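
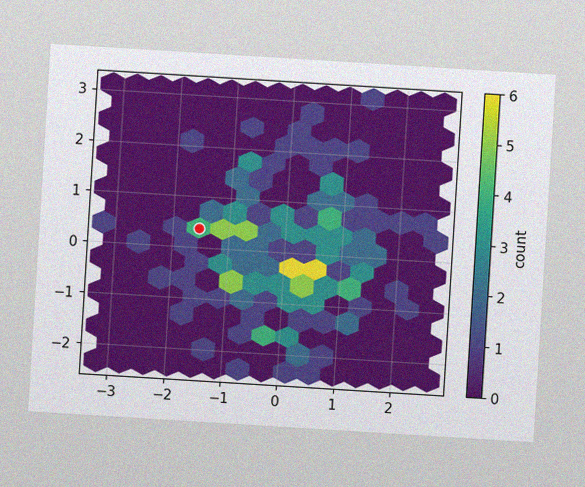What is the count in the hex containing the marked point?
The chart is tilted about 4° clockwise, with some photo noise. The marked hex reads 4 on the colorbar.

4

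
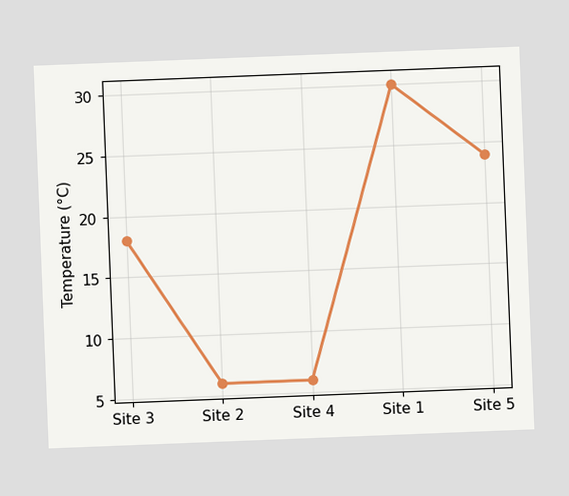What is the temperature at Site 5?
The chart is tilted about 2° counter-clockwise. At Site 5, the line is at 24°C.

24°C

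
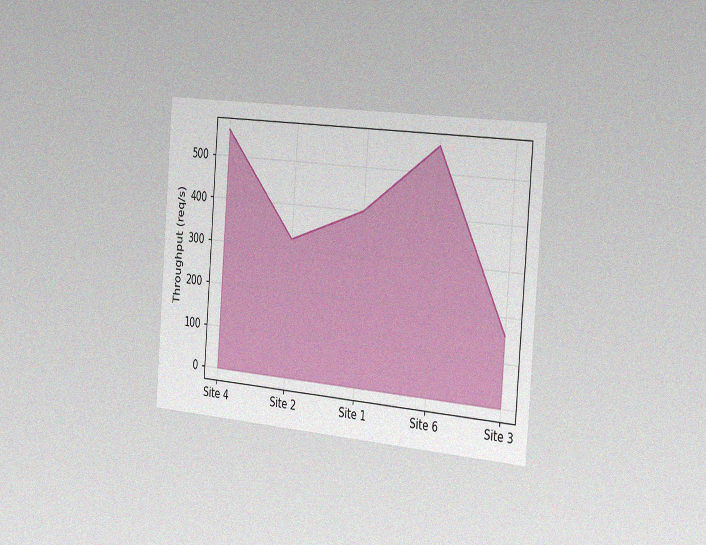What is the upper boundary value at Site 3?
The chart is tilted about 4° clockwise and viewed slightly from the right, with some photo noise. At Site 3 the upper boundary is at 160req/s.

160req/s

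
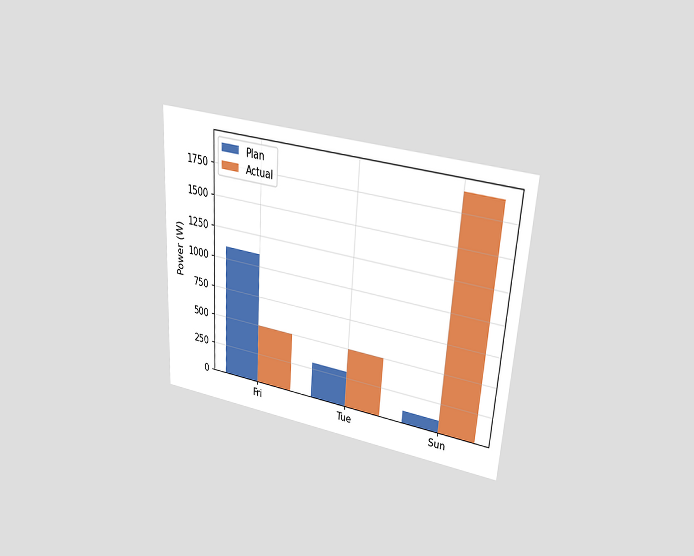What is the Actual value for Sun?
1900W

The chart is tilted about 4° clockwise and viewed at a slight angle. The Actual bar at Sun reaches 1900W on the y-axis.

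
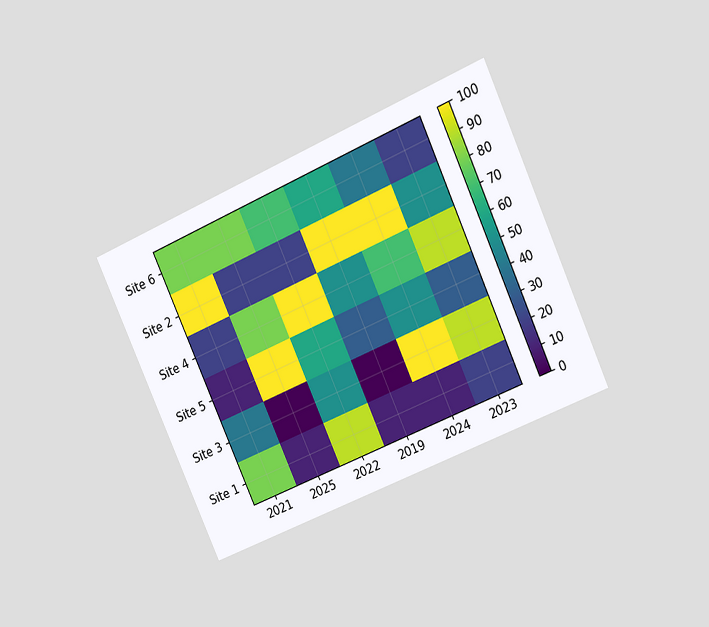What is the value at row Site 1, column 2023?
20

The chart is tilted about 24° counter-clockwise and viewed at a slight angle. Matching cell (Site 1, 2023) against the colorbar gives 20.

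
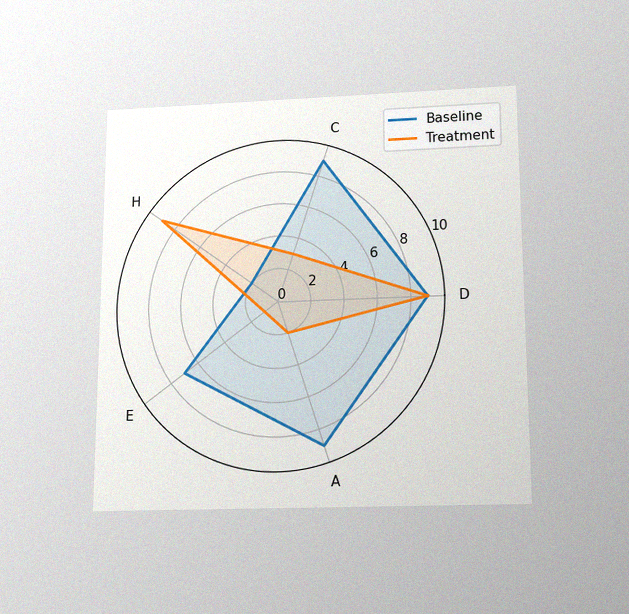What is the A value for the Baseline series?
The chart is viewed slightly from below, with some photo noise. On the A axis, Baseline reaches 9.

9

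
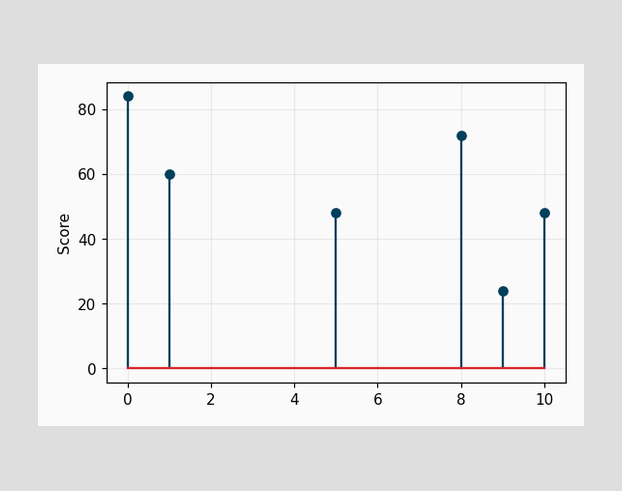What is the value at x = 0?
The stem at x=0 reaches 84.

84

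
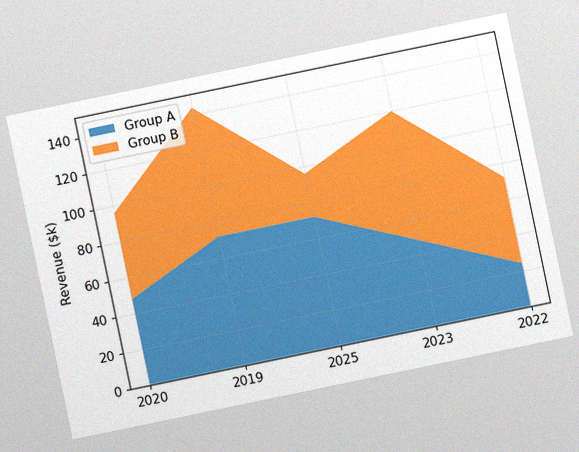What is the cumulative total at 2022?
$72k

The chart is tilted about 12° counter-clockwise, with some photo noise. The stacked total at 2022 reaches $72k.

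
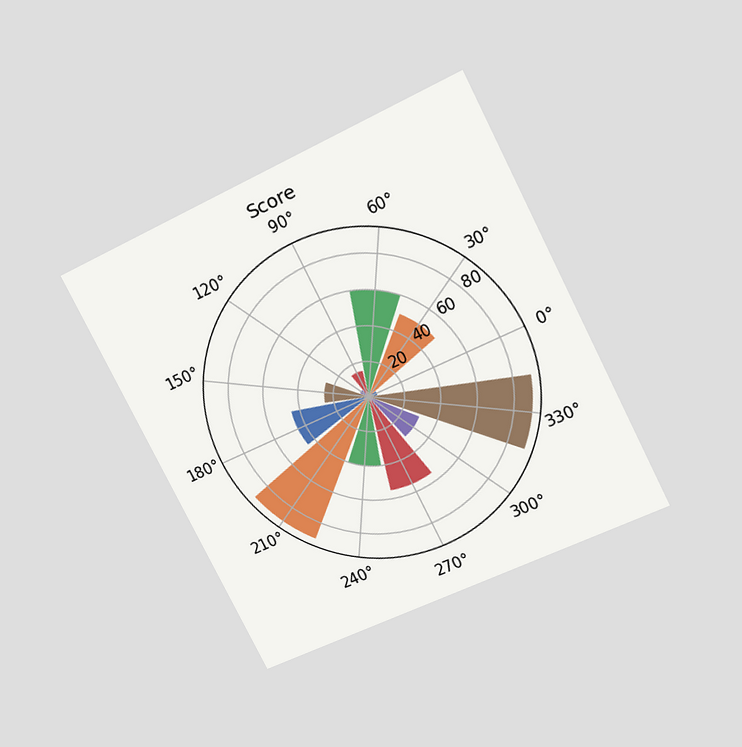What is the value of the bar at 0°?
5

The chart is tilted about 27° counter-clockwise and viewed slightly from above. The bar at 0° reaches 5 on the radial axis.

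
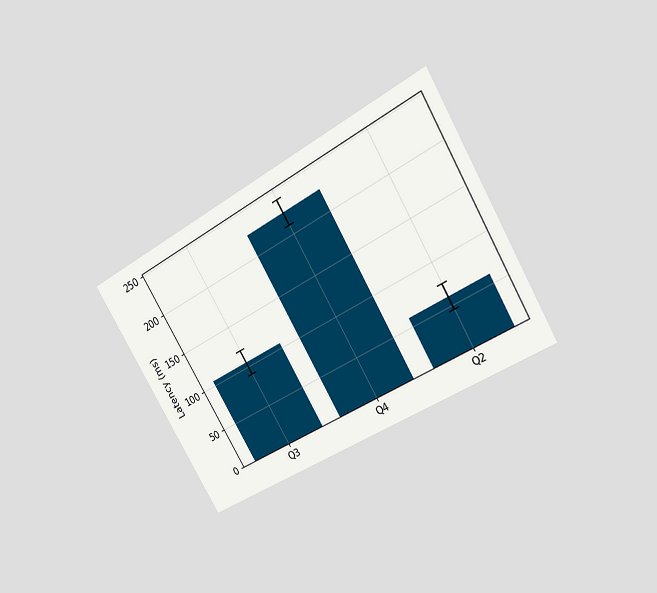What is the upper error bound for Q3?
120ms

The chart is tilted about 30° counter-clockwise and viewed at a slight angle. The Q3 bar's upper whisker reaches 120ms.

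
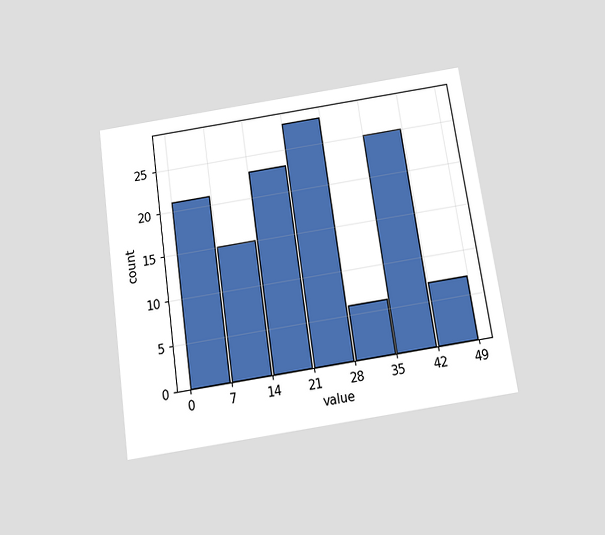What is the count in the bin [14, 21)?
The chart is tilted about 8° counter-clockwise and viewed slightly from below. The [14, 21) bin has height 23.

23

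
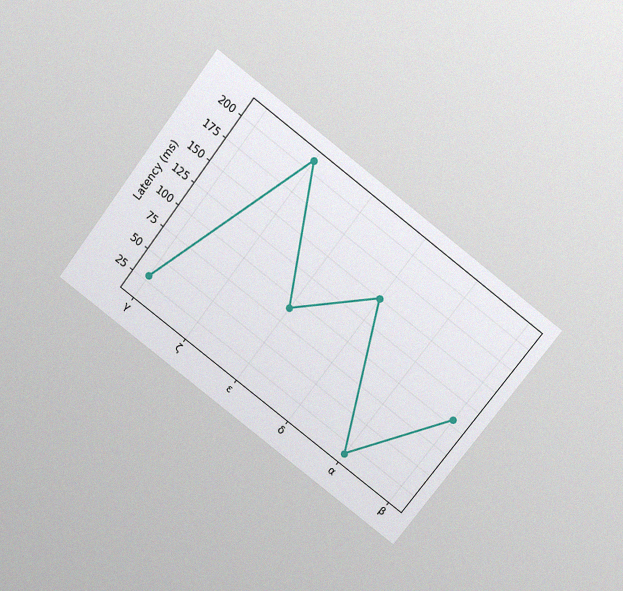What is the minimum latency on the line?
15ms

The chart is tilted about 37° clockwise and viewed slightly from above, with some photo noise. The lowest point is at α, and reading across to the y-axis gives 15ms.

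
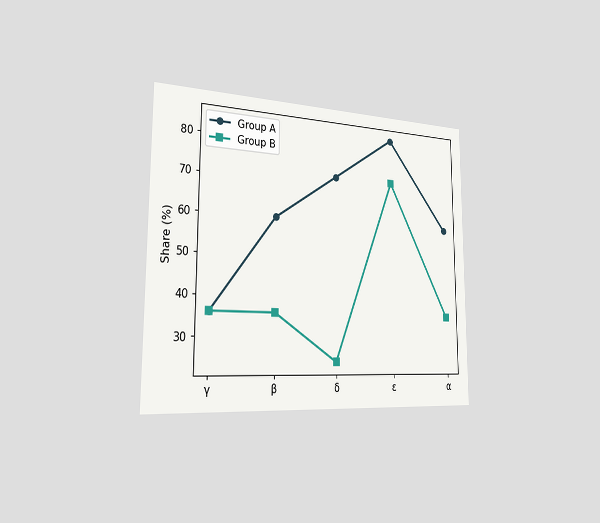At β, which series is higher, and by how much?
The chart is viewed slightly from the left. At β, Group A sits above the other line by 24%.

Group A, by 24%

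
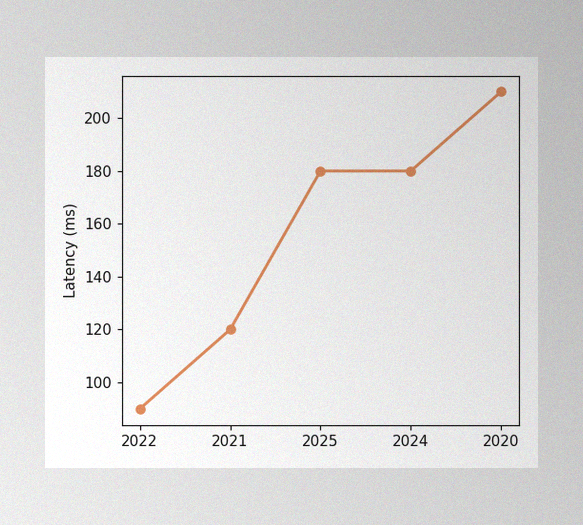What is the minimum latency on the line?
90ms

The image has some photo noise and uneven lighting. The lowest point is at 2022, and reading across to the y-axis gives 90ms.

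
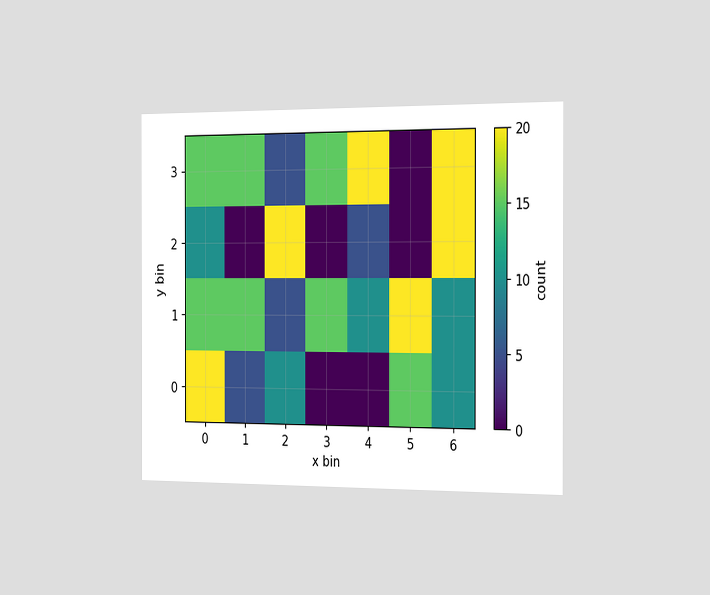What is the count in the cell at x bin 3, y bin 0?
The chart is viewed slightly from the right. Matching the cell (3, 0) against the colorbar gives 0.

0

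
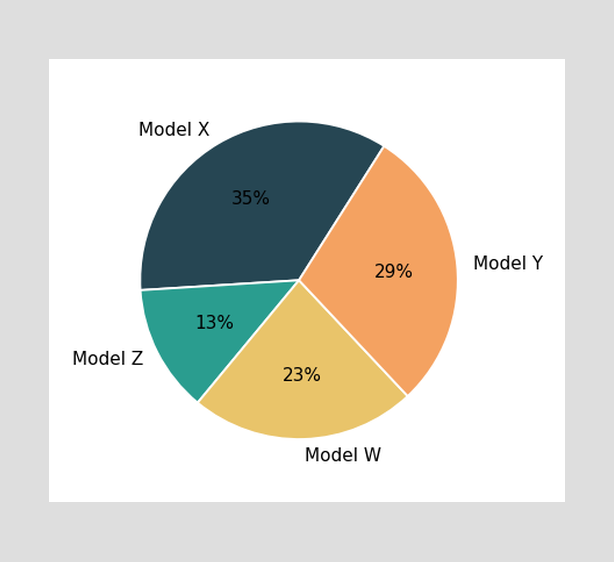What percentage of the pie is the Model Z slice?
13%

The Model Z slice takes up 13% of the pie.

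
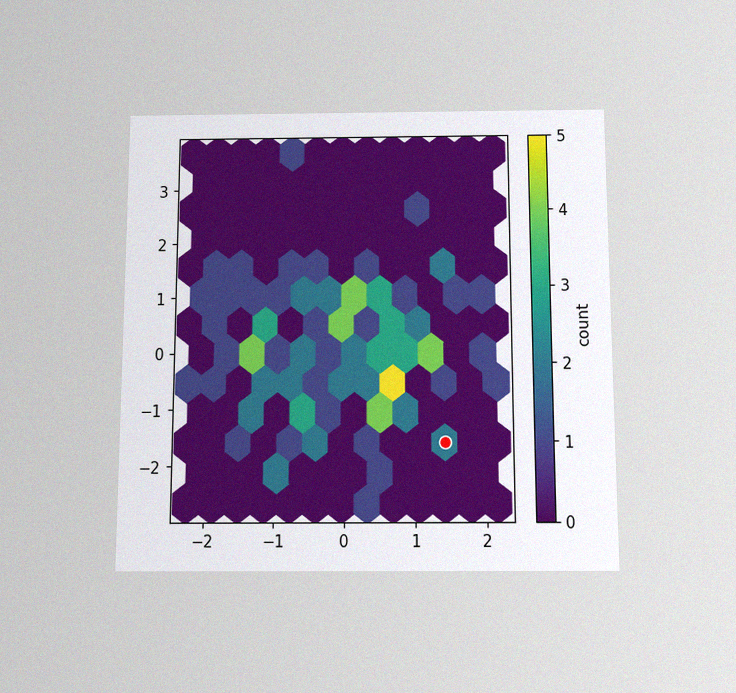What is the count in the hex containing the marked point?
2

The chart is viewed slightly from below, with some photo noise. The marked hex reads 2 on the colorbar.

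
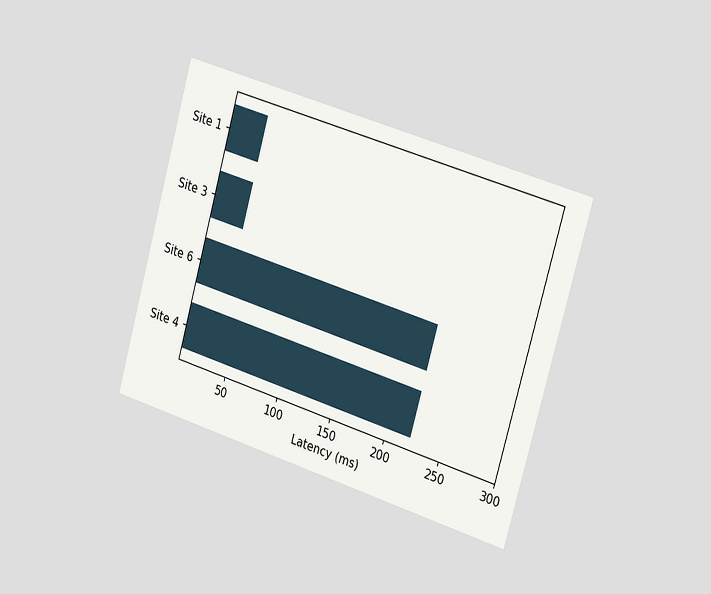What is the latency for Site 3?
The chart is tilted about 16° clockwise and viewed slightly from the right. Reading along the chart's x-axis, the Site 3 bar reaches 37ms.

37ms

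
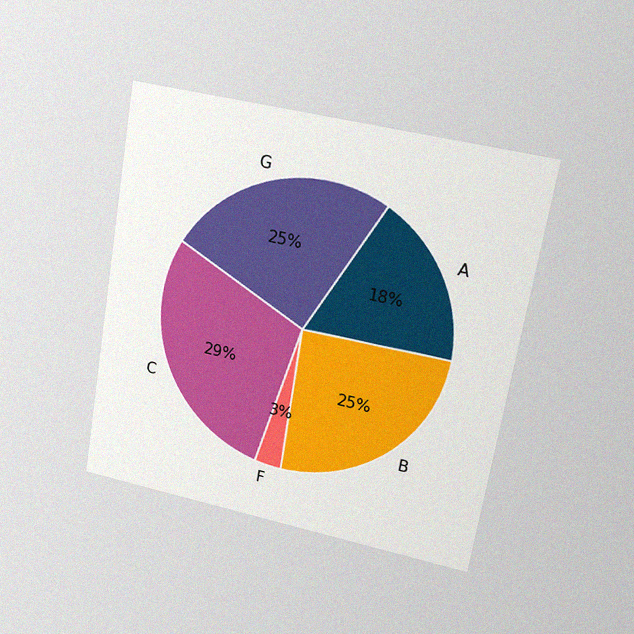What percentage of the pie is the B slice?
25%

The chart is tilted about 10° clockwise and viewed at a slight angle, with some photo noise. The B slice takes up 25% of the pie.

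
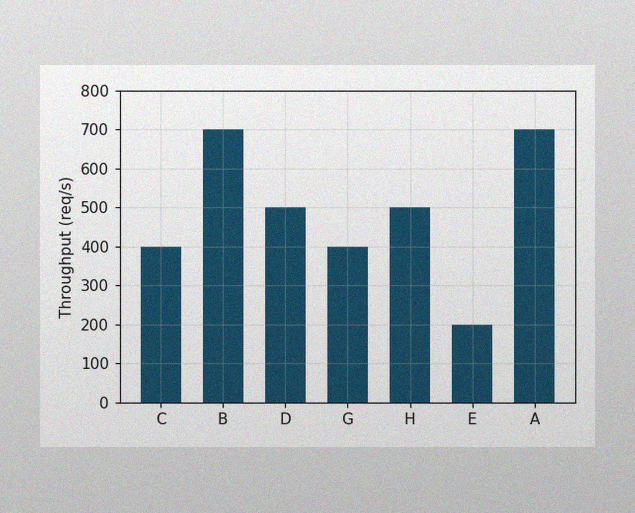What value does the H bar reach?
500req/s

The image has some photo noise and uneven lighting. Reading along the chart's y-axis, the H bar reaches 500req/s.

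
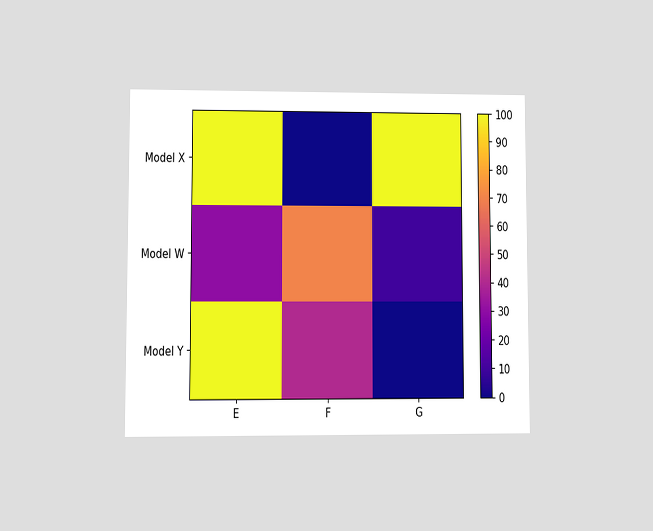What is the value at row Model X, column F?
The chart is viewed at a slight angle. Matching cell (Model X, F) against the colorbar gives 0.

0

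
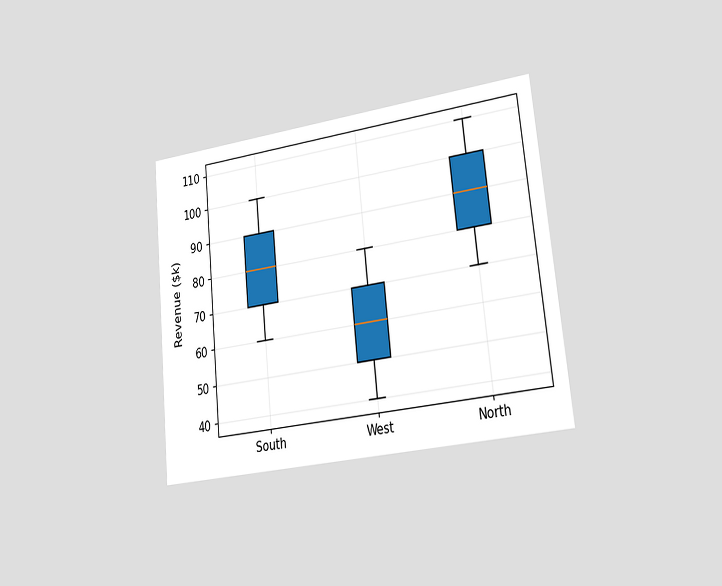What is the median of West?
The chart is tilted about 6° counter-clockwise and viewed slightly from the right. The median line in the West box sits at $60k.

$60k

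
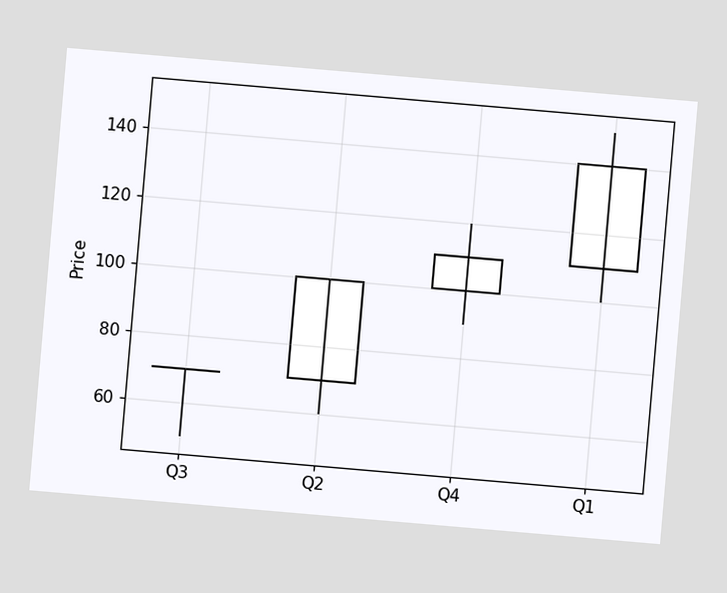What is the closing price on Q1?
The chart is tilted about 5° clockwise. The Q1 candle closes at 140.

140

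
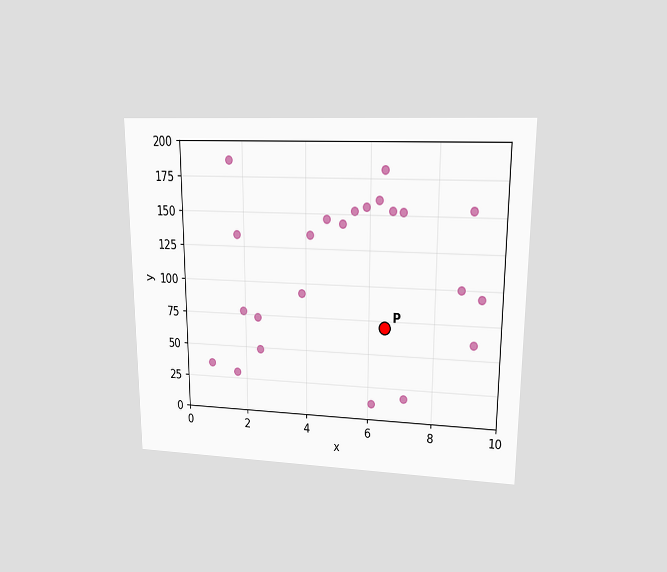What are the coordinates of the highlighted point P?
(6.5, 70)

The chart is viewed at a slight angle. Following the gridlines from P to each axis, P sits at (6.5, 70).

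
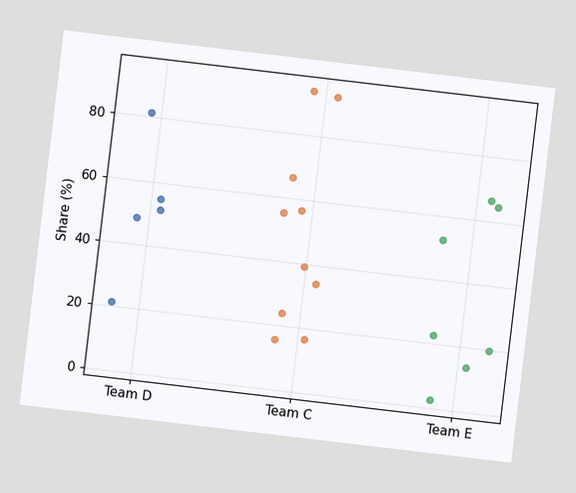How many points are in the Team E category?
The chart is tilted about 7° clockwise. Counting the markers in the Team E column gives 7.

7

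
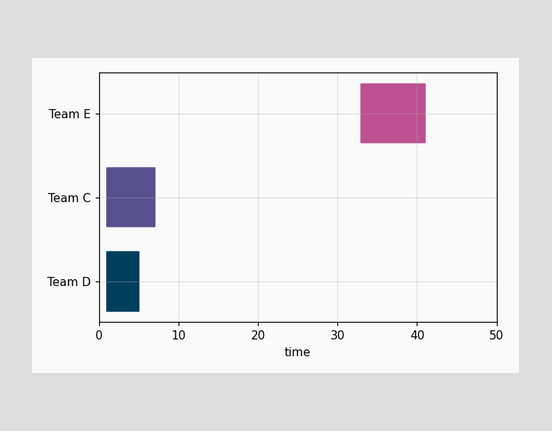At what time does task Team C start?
The Team C bar begins at t=1.

1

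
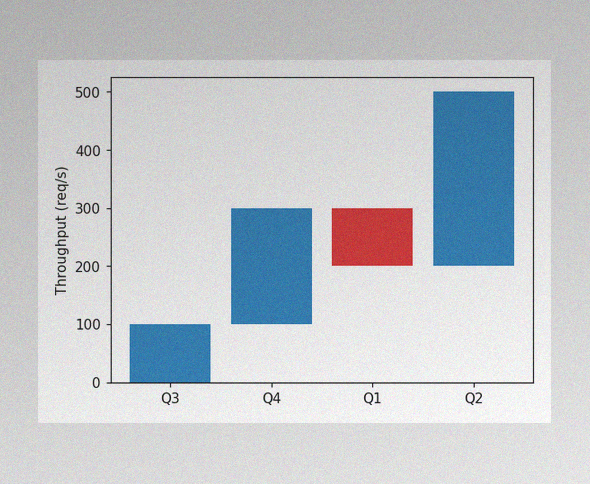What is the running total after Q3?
The image has some photo noise and uneven lighting. After Q3 the running total reaches 100req/s.

100req/s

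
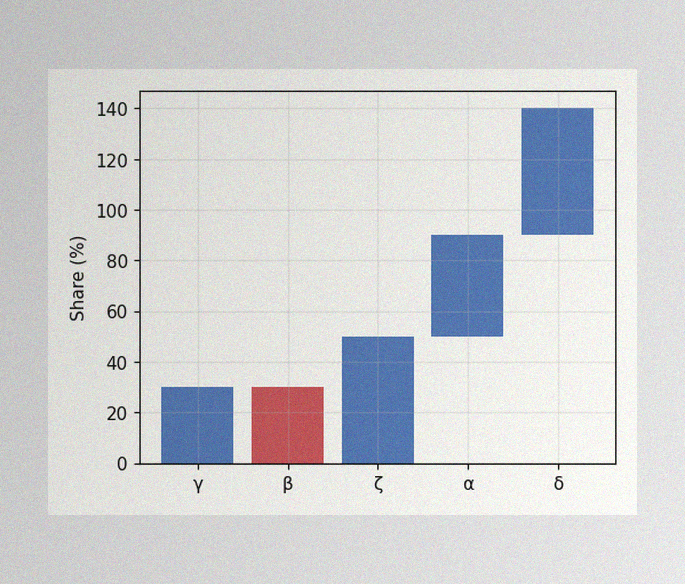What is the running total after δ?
140%

The image has some photo noise and uneven lighting. After δ the running total reaches 140%.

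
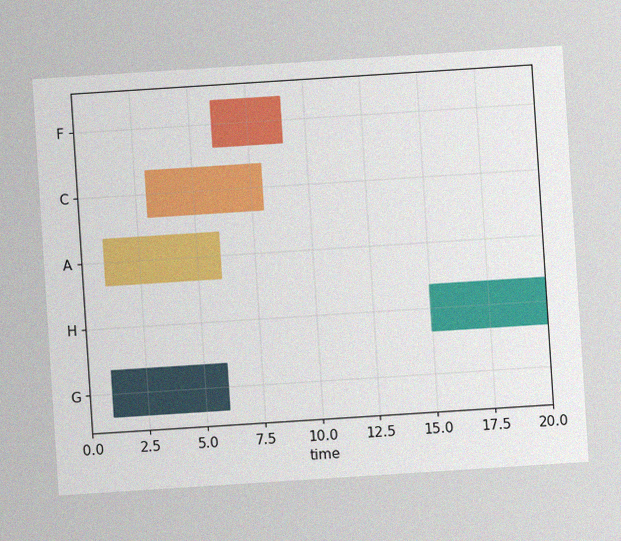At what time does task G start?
1

The chart is tilted about 4° counter-clockwise, with some photo noise. The G bar begins at t=1.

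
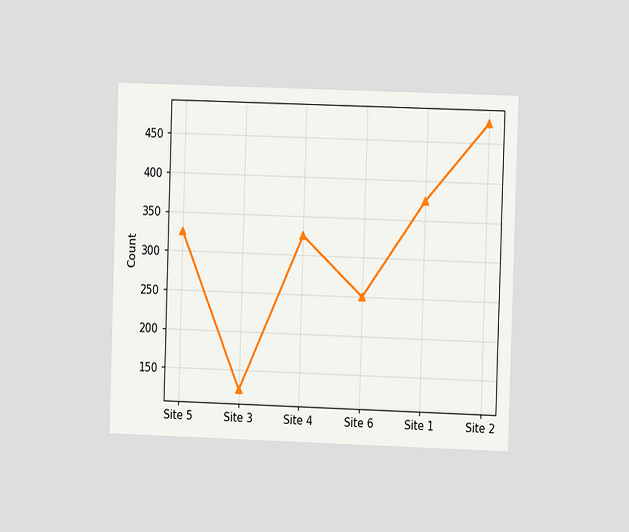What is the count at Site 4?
325

The chart is viewed at a slight angle. At Site 4, the line is at 325.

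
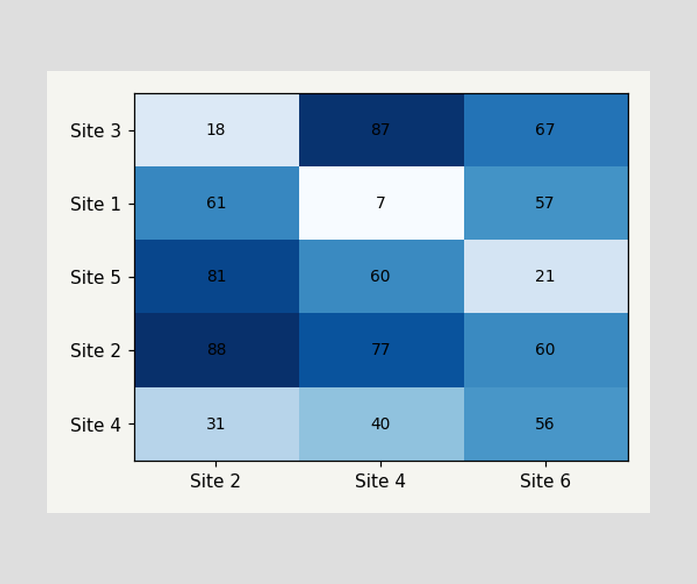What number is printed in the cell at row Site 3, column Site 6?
67

The (Site 3, Site 6) cell reads 67.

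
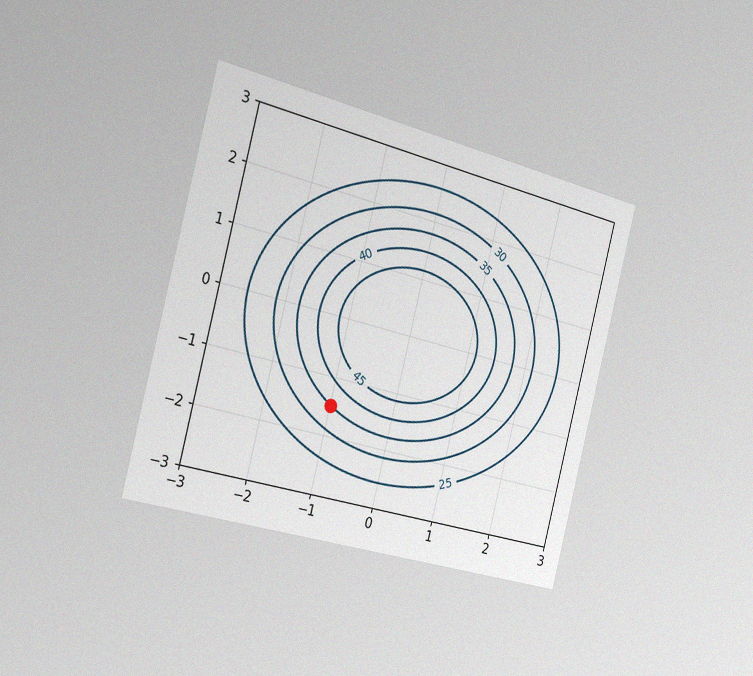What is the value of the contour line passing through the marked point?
The chart is tilted about 14° clockwise and viewed slightly from the left, with some photo noise. The marked point sits on the contour labelled 35.

35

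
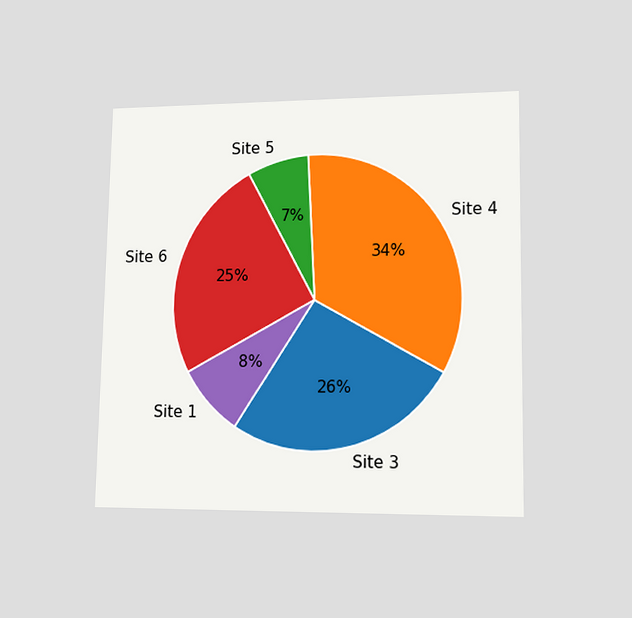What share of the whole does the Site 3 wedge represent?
26%

The chart is viewed at a slight angle. The Site 3 slice takes up 26% of the pie.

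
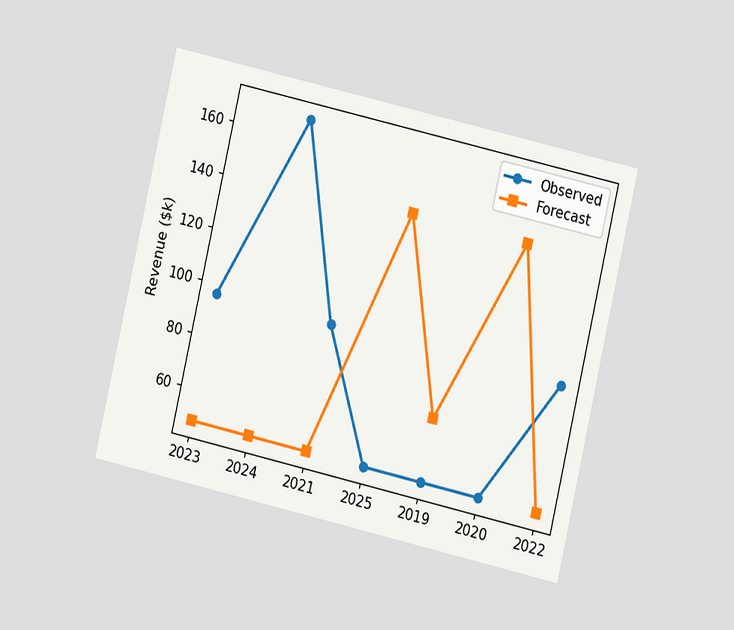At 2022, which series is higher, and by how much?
The chart is tilted about 13° clockwise and viewed at a slight angle. At 2022, Observed sits above the other line by $48k.

Observed, by $48k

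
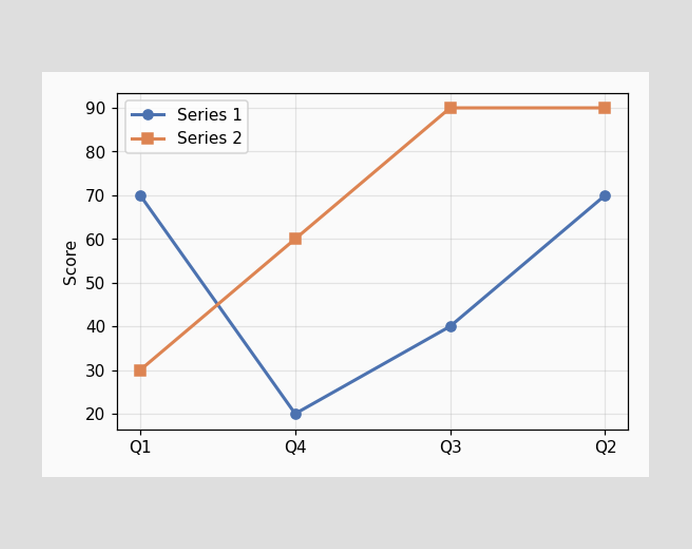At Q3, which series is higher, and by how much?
At Q3, Series 2 sits above the other line by 50.

Series 2, by 50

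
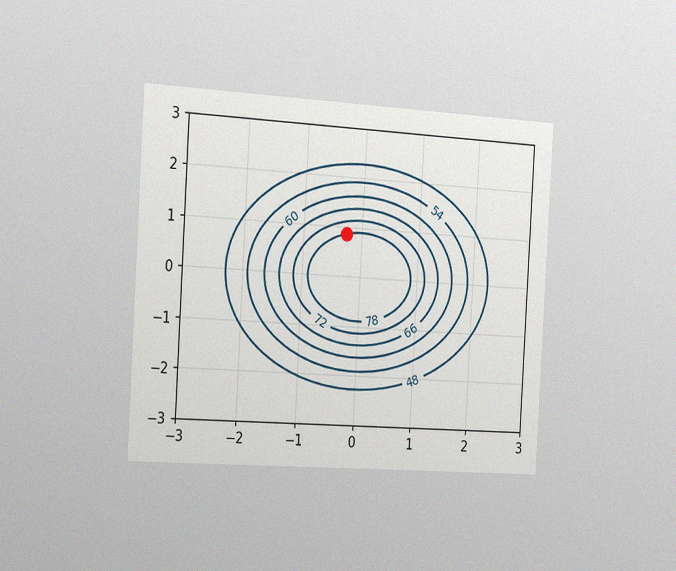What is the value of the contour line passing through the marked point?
The chart is tilted about 3° clockwise and viewed slightly from the left, with some photo noise. The marked point sits on the contour labelled 78.

78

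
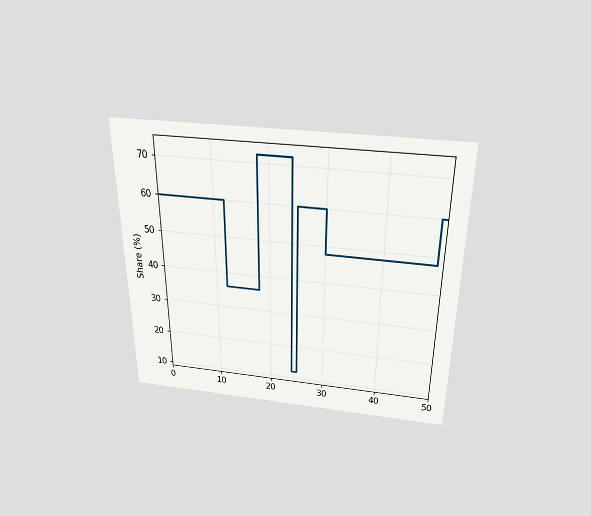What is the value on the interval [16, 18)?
The chart is viewed slightly from above. On [16, 18) the step sits at 36%.

36%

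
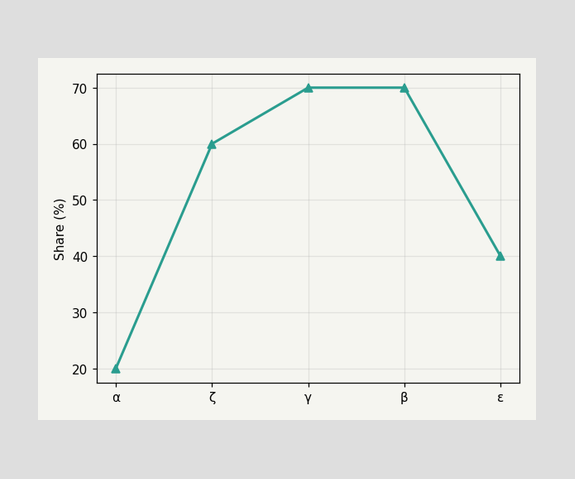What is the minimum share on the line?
20%

The lowest point is at α, and reading across to the y-axis gives 20%.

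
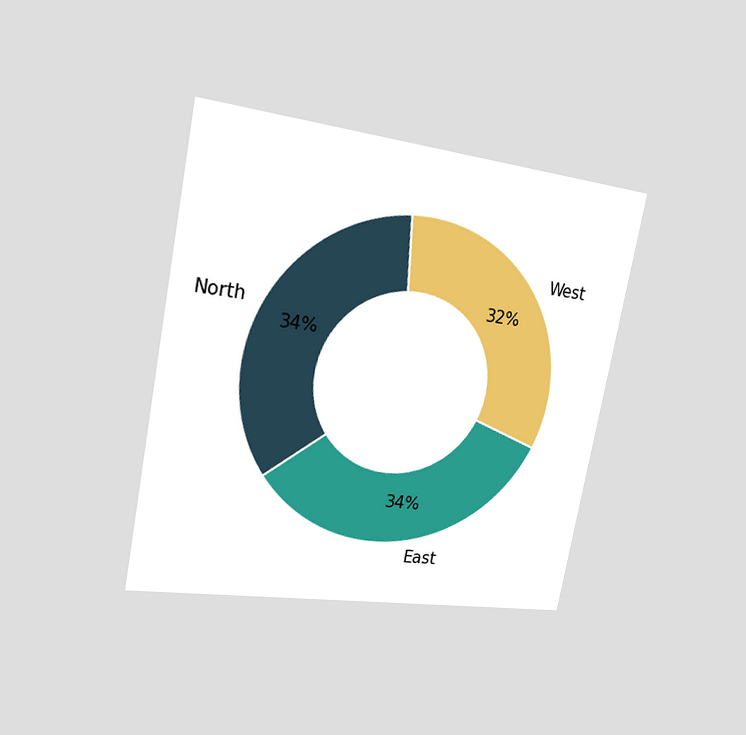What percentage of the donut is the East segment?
34%

The chart is tilted about 11° clockwise and viewed slightly from the left. The East segment takes up 34% of the ring.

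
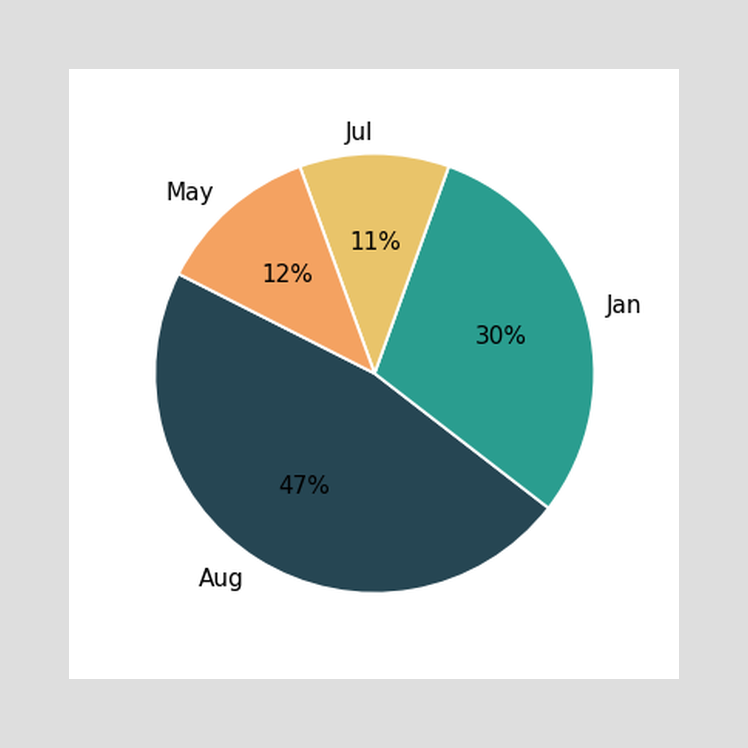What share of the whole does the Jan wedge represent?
30%

The Jan slice takes up 30% of the pie.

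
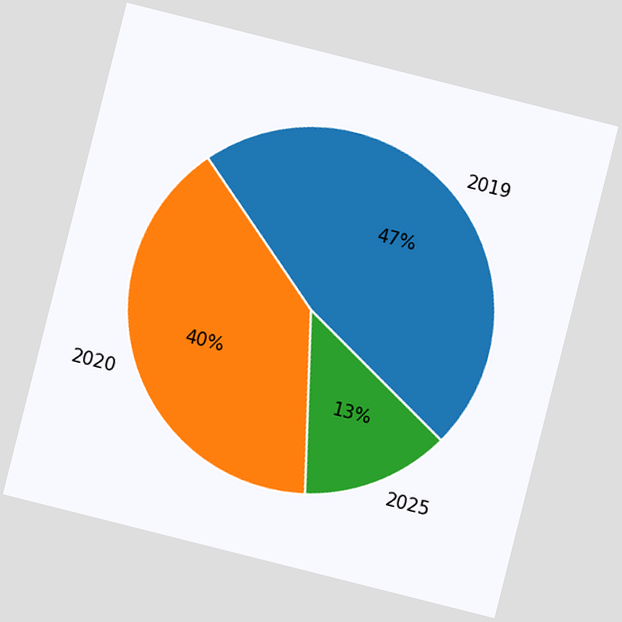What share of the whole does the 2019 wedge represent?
The chart is tilted about 14° clockwise. The 2019 slice takes up 47% of the pie.

47%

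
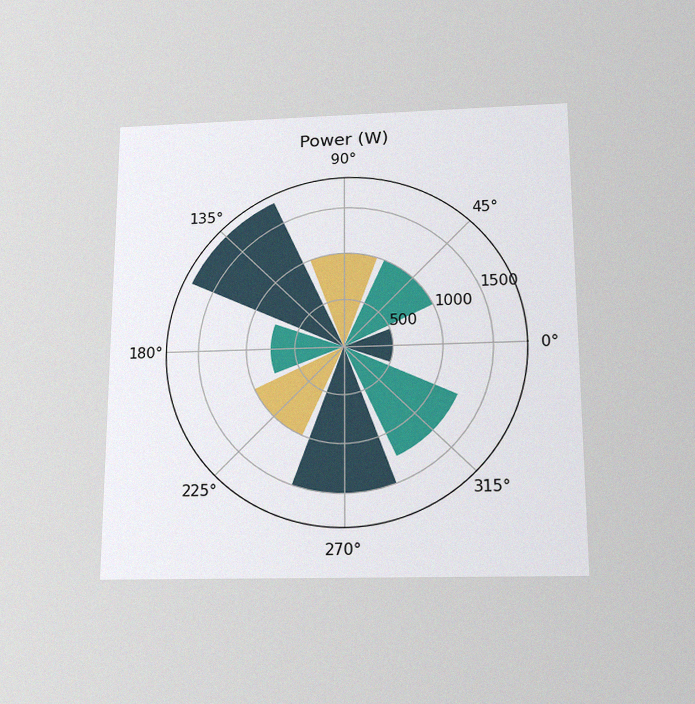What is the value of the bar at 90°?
1000W

The chart is viewed slightly from below, with some photo noise. The bar at 90° reaches 1000W on the radial axis.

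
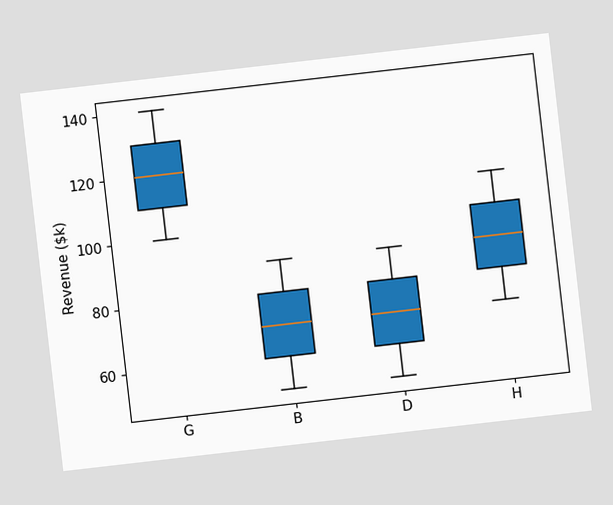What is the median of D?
The chart is tilted about 7° counter-clockwise. The median line in the D box sits at $70k.

$70k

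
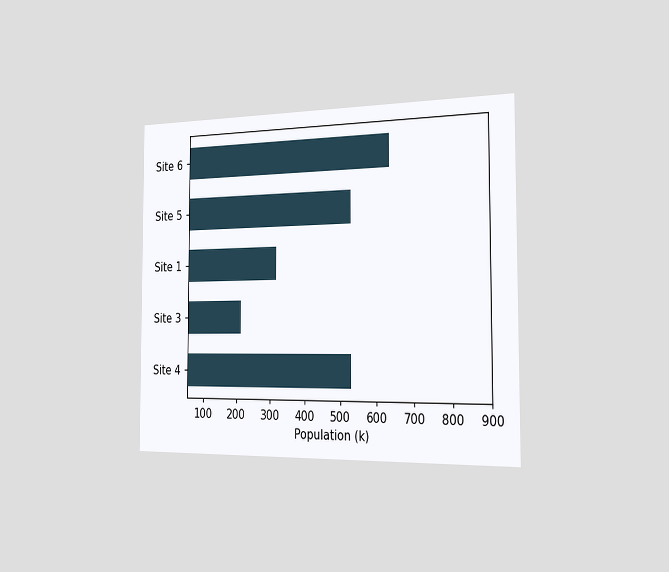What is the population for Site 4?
The chart is viewed slightly from the right. Reading along the chart's x-axis, the Site 4 bar reaches 530k.

530k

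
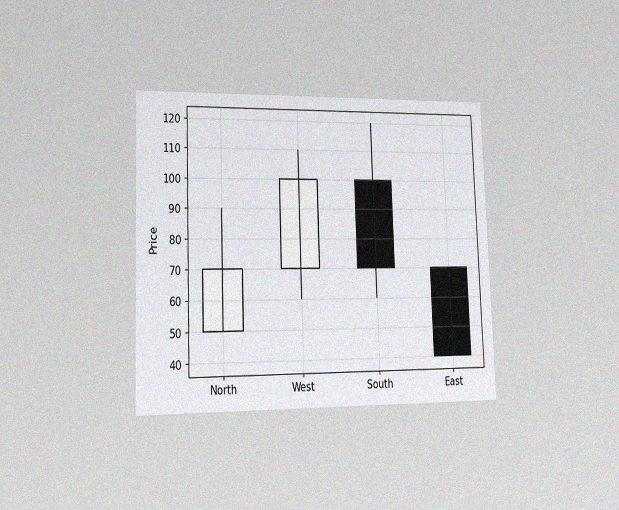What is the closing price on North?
The chart is viewed slightly from the left, with some photo noise. The North candle closes at 70.

70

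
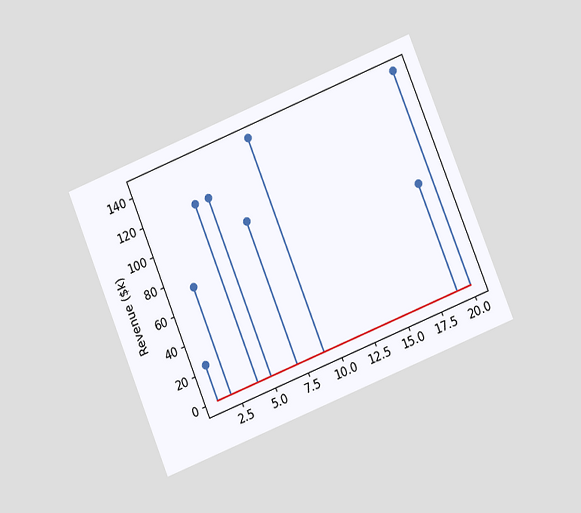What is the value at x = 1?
$24k

The chart is tilted about 22° counter-clockwise and viewed at a slight angle. The stem at x=1 reaches $24k.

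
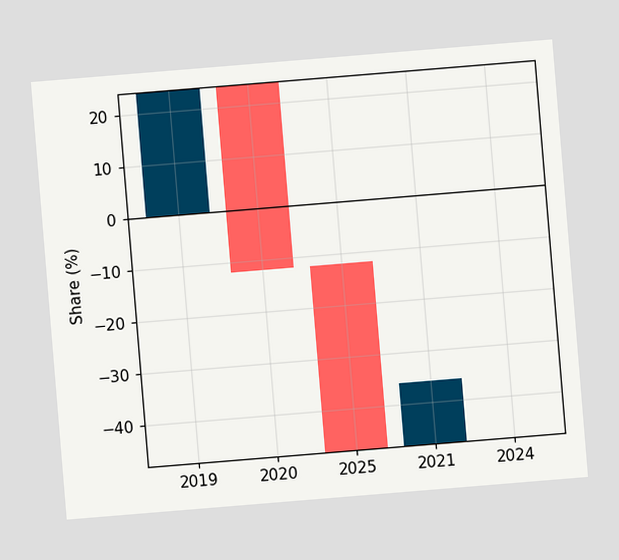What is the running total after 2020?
-12%

The chart is tilted about 5° counter-clockwise. After 2020 the running total reaches -12%.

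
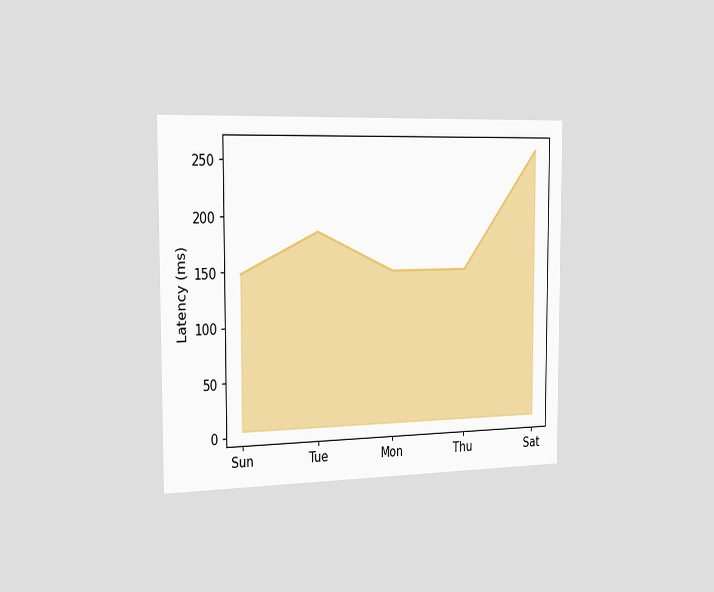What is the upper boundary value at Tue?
185ms

The chart is viewed slightly from the left. At Tue the upper boundary is at 185ms.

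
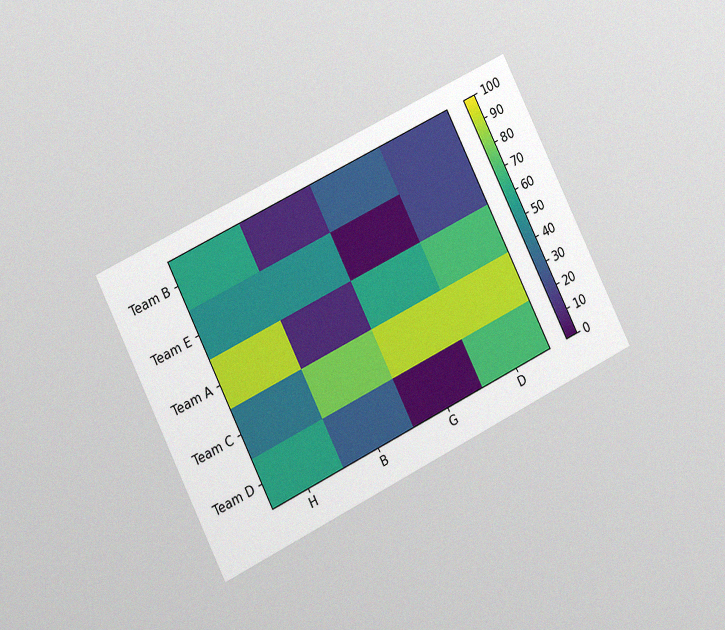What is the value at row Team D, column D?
The chart is tilted about 26° counter-clockwise and viewed slightly from the left, with some photo noise. Matching cell (Team D, D) against the colorbar gives 70.

70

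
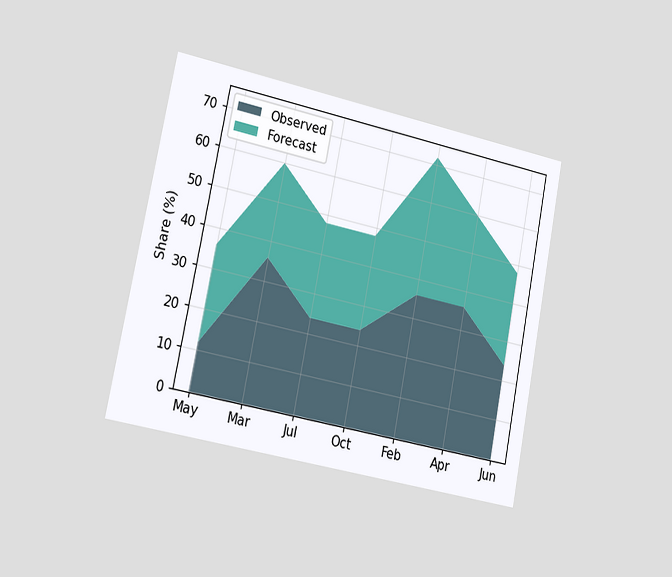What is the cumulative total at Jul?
48%

The chart is tilted about 11° clockwise and viewed slightly from the left. The stacked total at Jul reaches 48%.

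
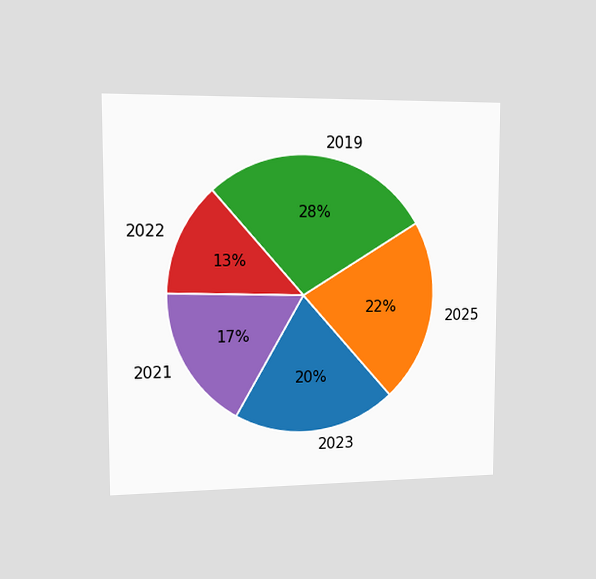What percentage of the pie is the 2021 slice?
17%

The chart is viewed slightly from the left. The 2021 slice takes up 17% of the pie.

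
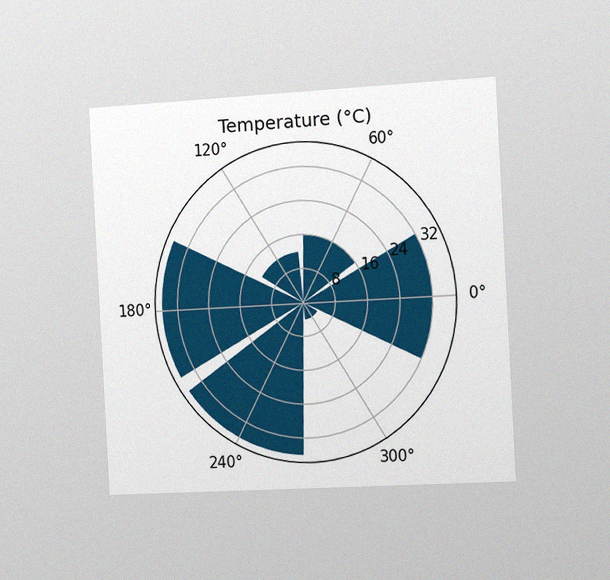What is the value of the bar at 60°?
The chart is tilted about 3° counter-clockwise and viewed slightly from the right, with some photo noise. The bar at 60° reaches 16°C on the radial axis.

16°C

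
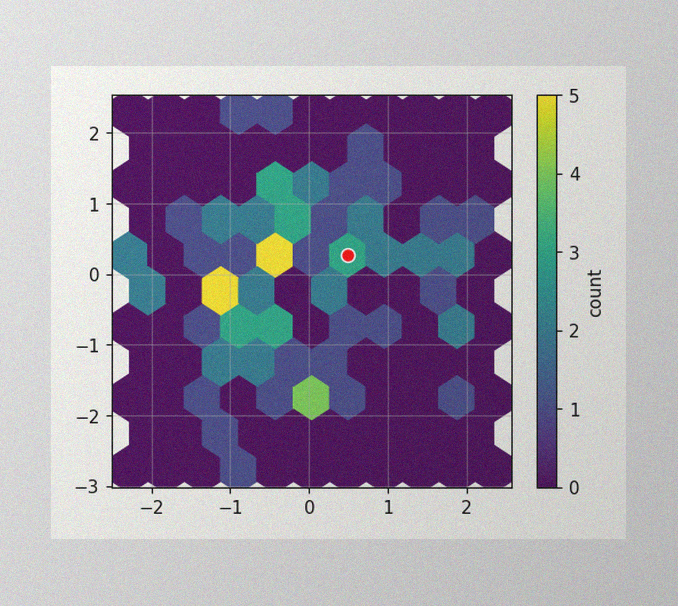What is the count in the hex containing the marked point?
The image has some photo noise and uneven lighting. The marked hex reads 3 on the colorbar.

3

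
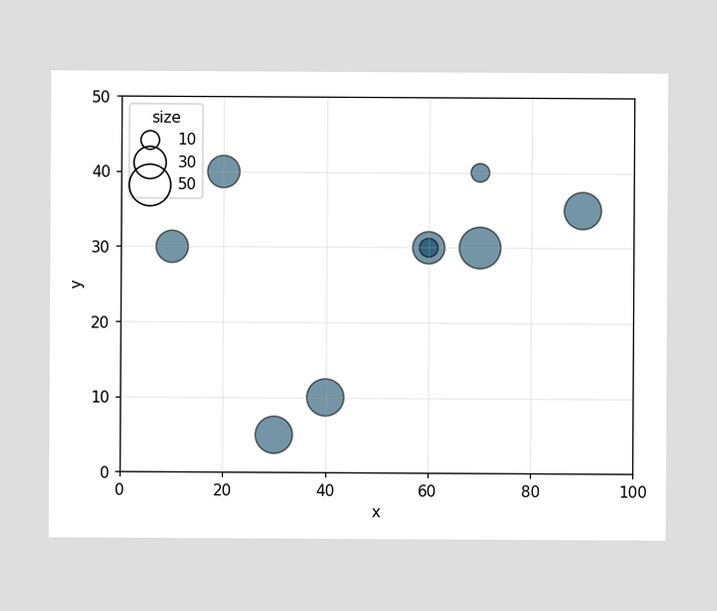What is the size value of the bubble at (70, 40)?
10

Matching the bubble at (70, 40) against the size legend gives 10.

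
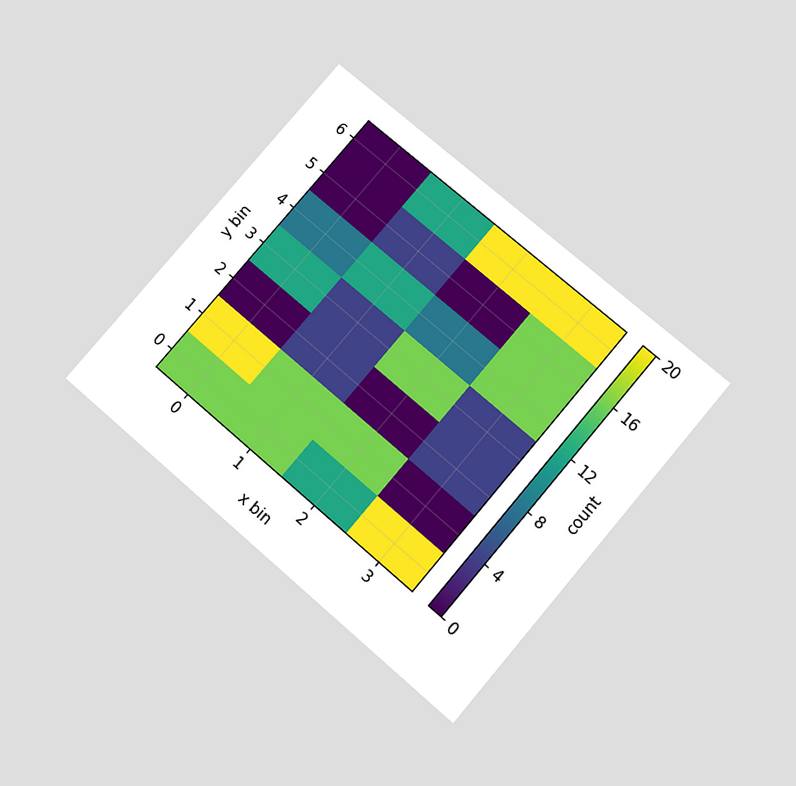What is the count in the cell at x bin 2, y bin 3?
16

The chart is tilted about 40° clockwise and viewed slightly from below. Matching the cell (2, 3) against the colorbar gives 16.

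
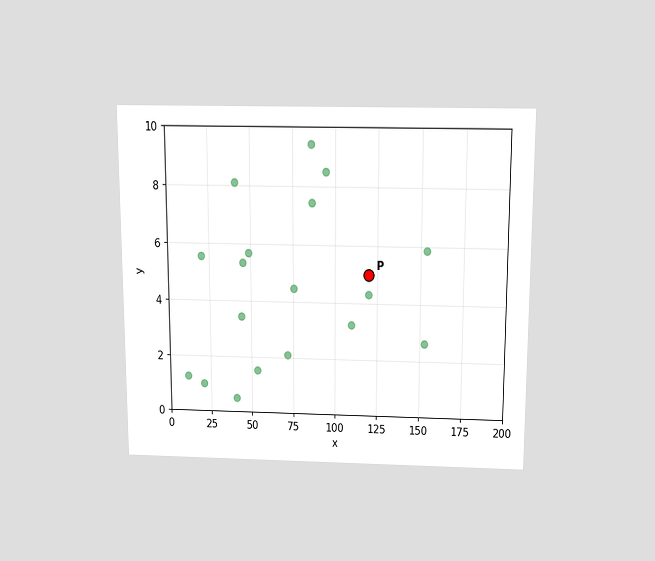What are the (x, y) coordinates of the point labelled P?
The chart is viewed slightly from above. Following the gridlines from P to each axis, P sits at (120, 5).

(120, 5)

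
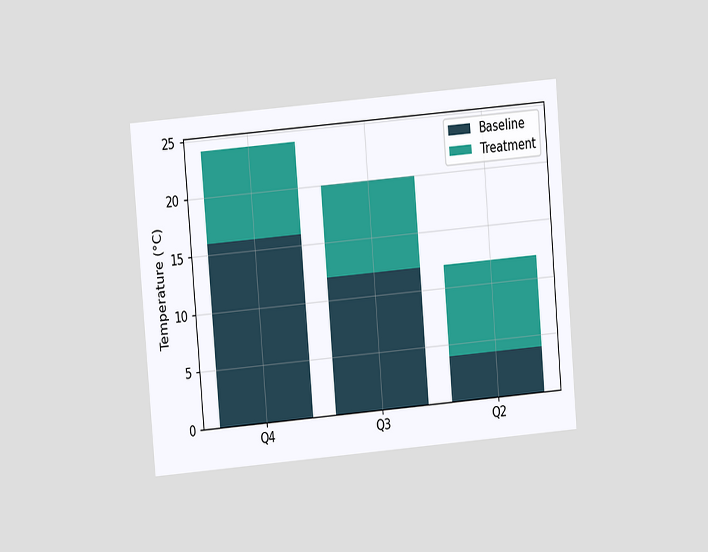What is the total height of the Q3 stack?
The chart is tilted about 5° counter-clockwise and viewed at a slight angle. The Q3 stack's top reaches 20°C on the y-axis.

20°C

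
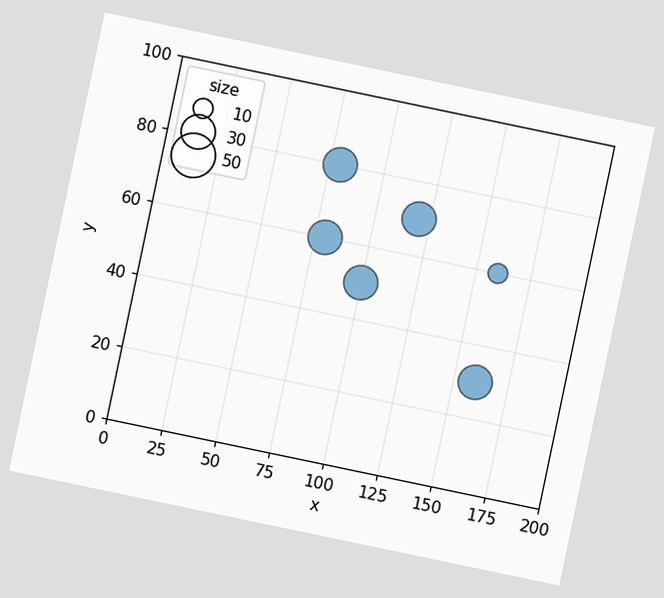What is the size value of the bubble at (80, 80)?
The chart is tilted about 12° clockwise. Matching the bubble at (80, 80) against the size legend gives 30.

30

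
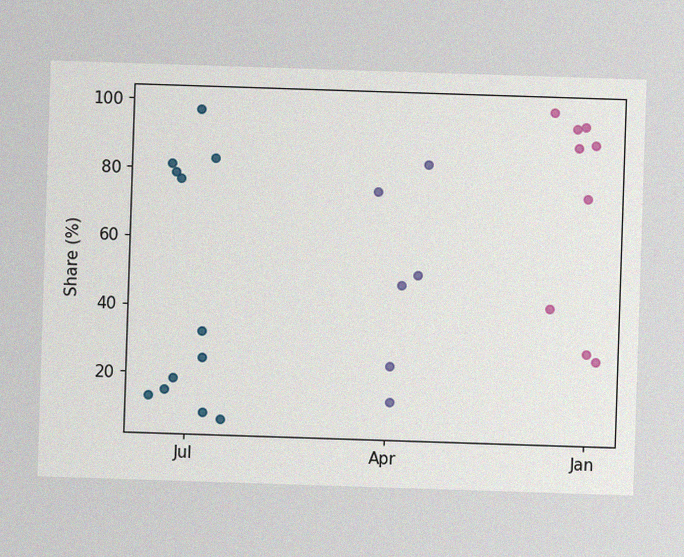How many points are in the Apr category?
6

The image has some photo noise and uneven lighting. Counting the markers in the Apr column gives 6.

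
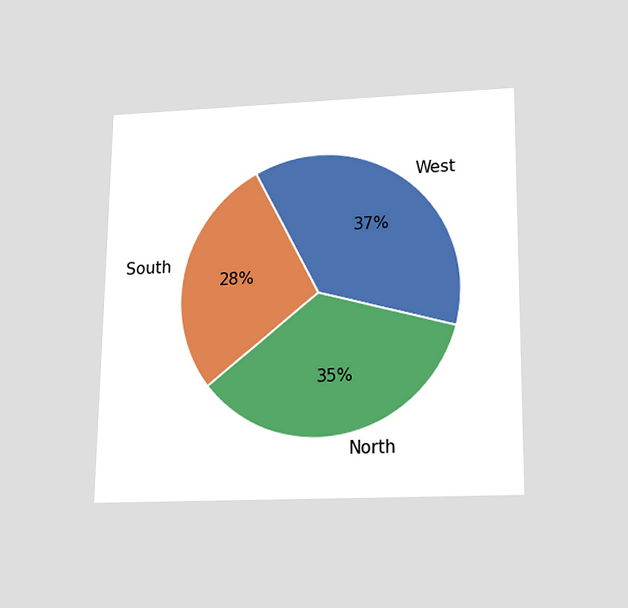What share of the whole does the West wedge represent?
37%

The chart is viewed slightly from below. The West slice takes up 37% of the pie.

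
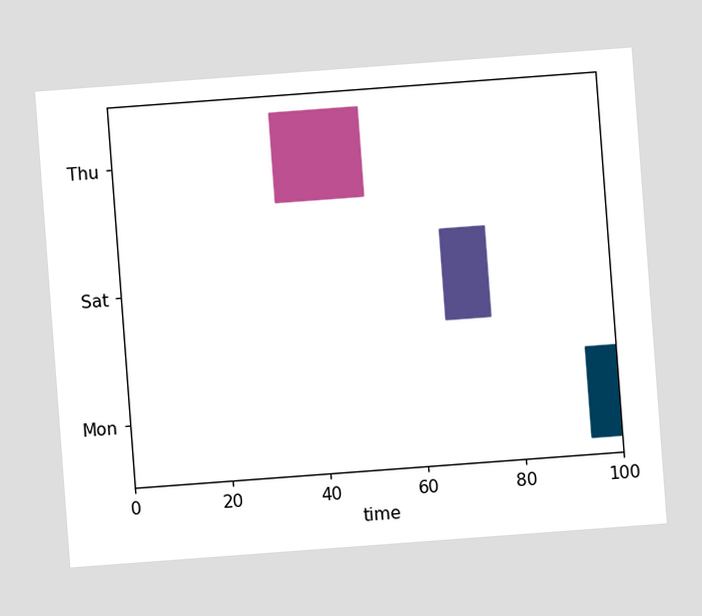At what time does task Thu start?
The chart is tilted about 4° counter-clockwise. The Thu bar begins at t=33.

33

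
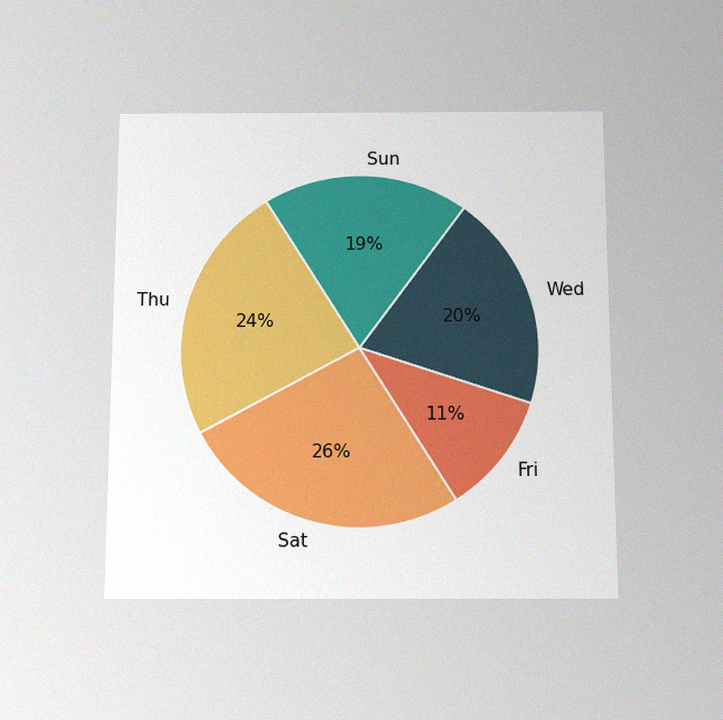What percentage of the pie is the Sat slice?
26%

The chart is viewed slightly from below, with some photo noise. The Sat slice takes up 26% of the pie.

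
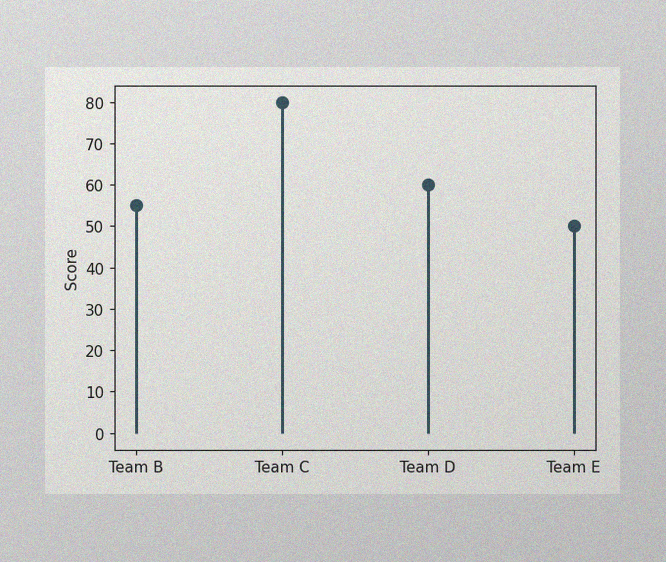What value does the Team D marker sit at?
60

The image has some photo noise and uneven lighting. The Team D marker sits at 60.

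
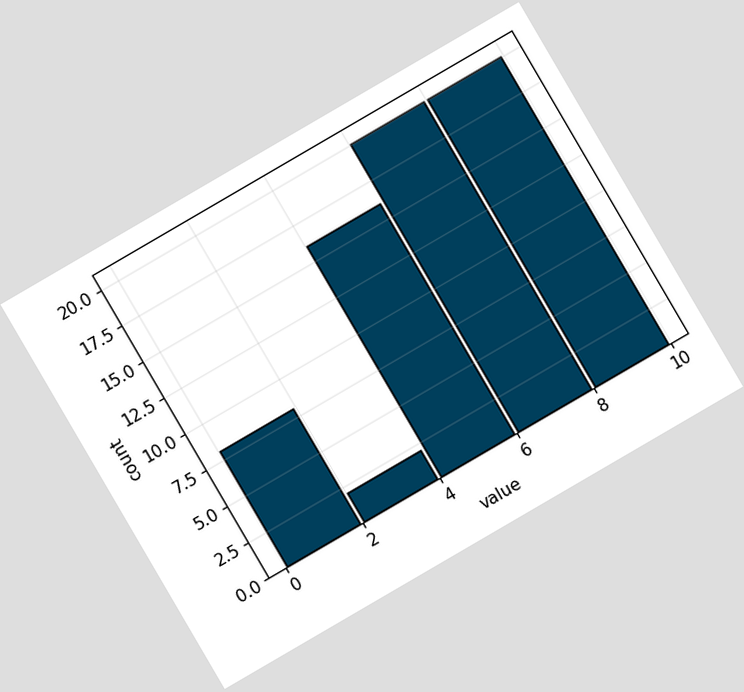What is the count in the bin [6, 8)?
The chart is tilted about 30° counter-clockwise. The [6, 8) bin has height 20.

20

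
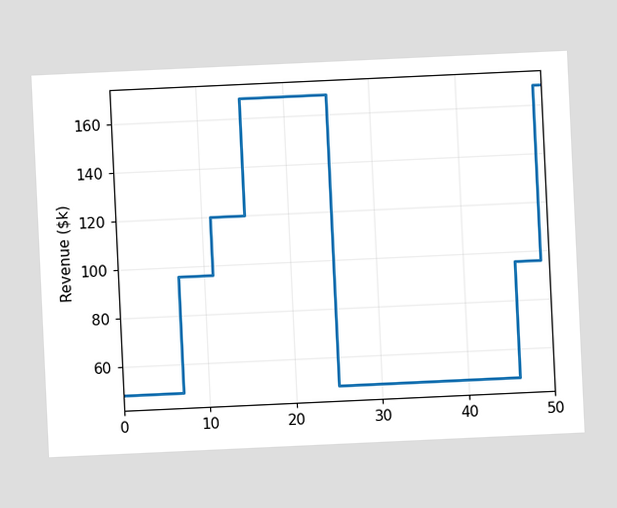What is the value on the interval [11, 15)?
The chart is tilted about 3° counter-clockwise. On [11, 15) the step sits at $120k.

$120k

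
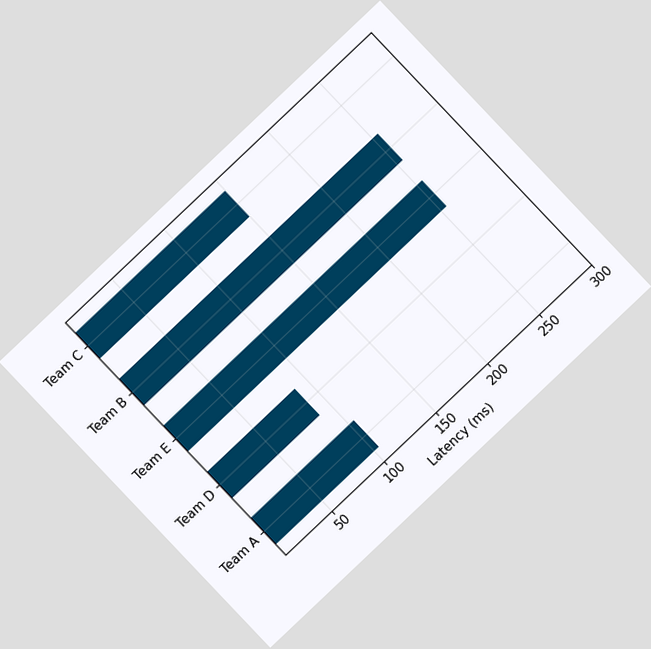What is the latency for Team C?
The chart is tilted about 43° counter-clockwise. Reading along the chart's x-axis, the Team C bar reaches 150ms.

150ms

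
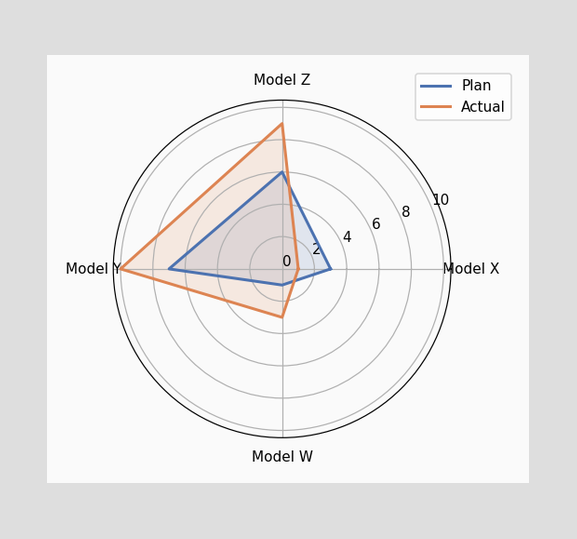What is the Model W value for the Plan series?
1

On the Model W axis, Plan reaches 1.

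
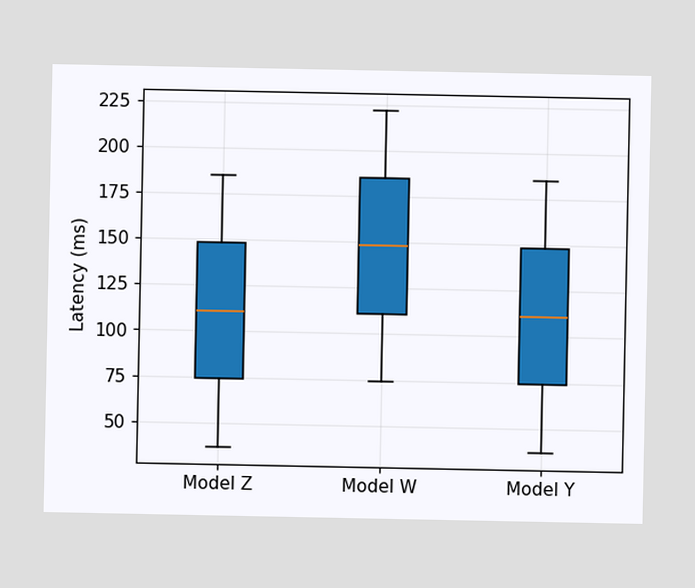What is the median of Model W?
The median line in the Model W box sits at 148ms.

148ms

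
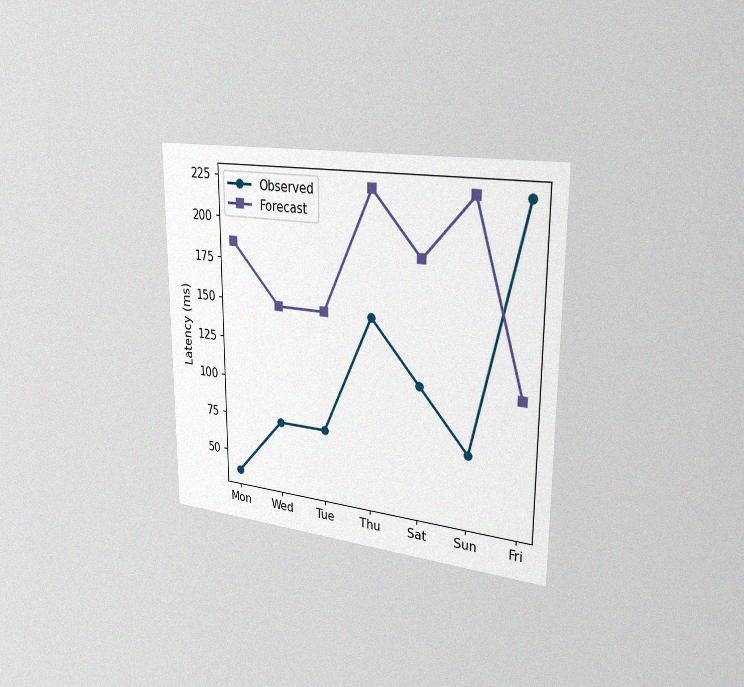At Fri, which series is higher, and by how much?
The chart is viewed slightly from the right, with some photo noise. At Fri, Observed sits above the other line by 111ms.

Observed, by 111ms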